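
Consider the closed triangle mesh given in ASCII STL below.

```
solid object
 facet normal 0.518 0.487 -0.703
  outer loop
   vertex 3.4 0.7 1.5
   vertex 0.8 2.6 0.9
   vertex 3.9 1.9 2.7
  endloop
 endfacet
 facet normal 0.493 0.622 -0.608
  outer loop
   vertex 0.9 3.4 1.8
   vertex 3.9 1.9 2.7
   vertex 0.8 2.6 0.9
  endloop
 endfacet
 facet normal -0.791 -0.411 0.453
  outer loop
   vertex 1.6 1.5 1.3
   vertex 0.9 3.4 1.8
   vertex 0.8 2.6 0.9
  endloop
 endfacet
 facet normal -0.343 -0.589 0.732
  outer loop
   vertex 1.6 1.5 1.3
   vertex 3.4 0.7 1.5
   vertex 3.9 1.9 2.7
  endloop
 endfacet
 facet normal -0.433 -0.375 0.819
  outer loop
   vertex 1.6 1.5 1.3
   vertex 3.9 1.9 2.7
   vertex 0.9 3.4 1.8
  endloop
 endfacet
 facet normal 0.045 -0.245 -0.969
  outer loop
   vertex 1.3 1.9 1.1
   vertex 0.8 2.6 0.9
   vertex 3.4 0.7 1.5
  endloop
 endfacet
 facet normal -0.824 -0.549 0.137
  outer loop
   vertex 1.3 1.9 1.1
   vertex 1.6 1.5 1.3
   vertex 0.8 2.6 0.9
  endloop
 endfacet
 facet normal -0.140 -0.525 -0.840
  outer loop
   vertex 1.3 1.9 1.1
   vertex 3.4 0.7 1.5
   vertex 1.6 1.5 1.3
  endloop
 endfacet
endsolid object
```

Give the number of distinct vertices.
6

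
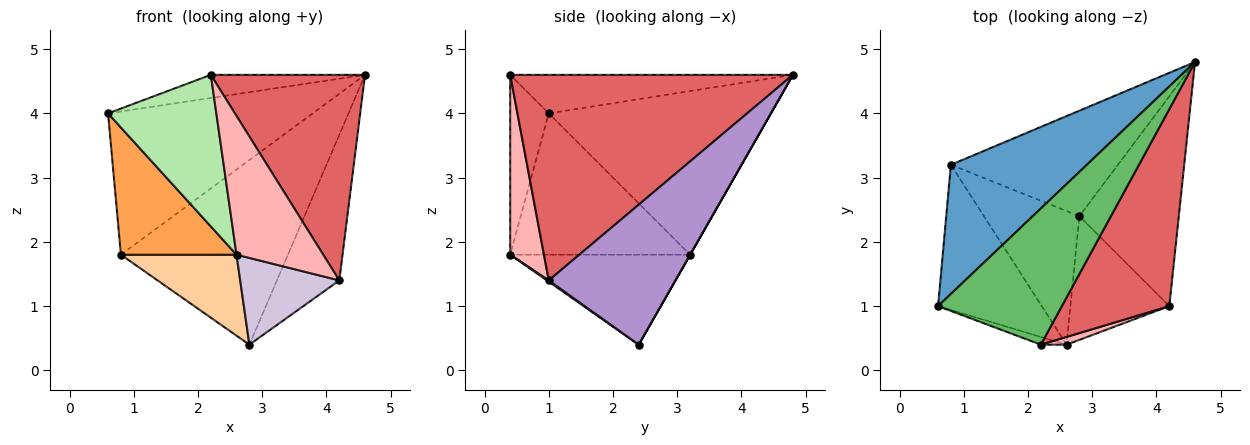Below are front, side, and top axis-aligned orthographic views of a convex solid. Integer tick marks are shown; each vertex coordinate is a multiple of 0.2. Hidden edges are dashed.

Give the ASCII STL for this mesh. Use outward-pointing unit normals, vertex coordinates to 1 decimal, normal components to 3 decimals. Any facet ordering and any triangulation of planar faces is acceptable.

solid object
 facet normal -0.628 0.578 0.521
  outer loop
   vertex 0.8 3.2 1.8
   vertex 0.6 1.0 4.0
   vertex 4.6 4.8 4.6
  endloop
 endfacet
 facet normal 0.000 0.868 -0.496
  outer loop
   vertex 0.8 3.2 1.8
   vertex 4.6 4.8 4.6
   vertex 2.8 2.4 0.4
  endloop
 endfacet
 facet normal -0.716 -0.460 -0.525
  outer loop
   vertex 0.8 3.2 1.8
   vertex 2.6 0.4 1.8
   vertex 0.6 1.0 4.0
  endloop
 endfacet
 facet normal -0.628 -0.403 -0.666
  outer loop
   vertex 0.8 3.2 1.8
   vertex 2.8 2.4 0.4
   vertex 2.6 0.4 1.8
  endloop
 endfacet
 facet normal -0.293 0.160 0.942
  outer loop
   vertex 2.2 0.4 4.6
   vertex 4.6 4.8 4.6
   vertex 0.6 1.0 4.0
  endloop
 endfacet
 facet normal -0.335 -0.941 -0.048
  outer loop
   vertex 2.2 0.4 4.6
   vertex 0.6 1.0 4.0
   vertex 2.6 0.4 1.8
  endloop
 endfacet
 facet normal 0.798 -0.435 0.417
  outer loop
   vertex 4.2 1.0 1.4
   vertex 4.6 4.8 4.6
   vertex 2.2 0.4 4.6
  endloop
 endfacet
 facet normal 0.362 -0.931 0.052
  outer loop
   vertex 4.2 1.0 1.4
   vertex 2.2 0.4 4.6
   vertex 2.6 0.4 1.8
  endloop
 endfacet
 facet normal 0.757 0.373 -0.537
  outer loop
   vertex 4.2 1.0 1.4
   vertex 2.8 2.4 0.4
   vertex 4.6 4.8 4.6
  endloop
 endfacet
 facet normal 0.011 -0.574 -0.819
  outer loop
   vertex 4.2 1.0 1.4
   vertex 2.6 0.4 1.8
   vertex 2.8 2.4 0.4
  endloop
 endfacet
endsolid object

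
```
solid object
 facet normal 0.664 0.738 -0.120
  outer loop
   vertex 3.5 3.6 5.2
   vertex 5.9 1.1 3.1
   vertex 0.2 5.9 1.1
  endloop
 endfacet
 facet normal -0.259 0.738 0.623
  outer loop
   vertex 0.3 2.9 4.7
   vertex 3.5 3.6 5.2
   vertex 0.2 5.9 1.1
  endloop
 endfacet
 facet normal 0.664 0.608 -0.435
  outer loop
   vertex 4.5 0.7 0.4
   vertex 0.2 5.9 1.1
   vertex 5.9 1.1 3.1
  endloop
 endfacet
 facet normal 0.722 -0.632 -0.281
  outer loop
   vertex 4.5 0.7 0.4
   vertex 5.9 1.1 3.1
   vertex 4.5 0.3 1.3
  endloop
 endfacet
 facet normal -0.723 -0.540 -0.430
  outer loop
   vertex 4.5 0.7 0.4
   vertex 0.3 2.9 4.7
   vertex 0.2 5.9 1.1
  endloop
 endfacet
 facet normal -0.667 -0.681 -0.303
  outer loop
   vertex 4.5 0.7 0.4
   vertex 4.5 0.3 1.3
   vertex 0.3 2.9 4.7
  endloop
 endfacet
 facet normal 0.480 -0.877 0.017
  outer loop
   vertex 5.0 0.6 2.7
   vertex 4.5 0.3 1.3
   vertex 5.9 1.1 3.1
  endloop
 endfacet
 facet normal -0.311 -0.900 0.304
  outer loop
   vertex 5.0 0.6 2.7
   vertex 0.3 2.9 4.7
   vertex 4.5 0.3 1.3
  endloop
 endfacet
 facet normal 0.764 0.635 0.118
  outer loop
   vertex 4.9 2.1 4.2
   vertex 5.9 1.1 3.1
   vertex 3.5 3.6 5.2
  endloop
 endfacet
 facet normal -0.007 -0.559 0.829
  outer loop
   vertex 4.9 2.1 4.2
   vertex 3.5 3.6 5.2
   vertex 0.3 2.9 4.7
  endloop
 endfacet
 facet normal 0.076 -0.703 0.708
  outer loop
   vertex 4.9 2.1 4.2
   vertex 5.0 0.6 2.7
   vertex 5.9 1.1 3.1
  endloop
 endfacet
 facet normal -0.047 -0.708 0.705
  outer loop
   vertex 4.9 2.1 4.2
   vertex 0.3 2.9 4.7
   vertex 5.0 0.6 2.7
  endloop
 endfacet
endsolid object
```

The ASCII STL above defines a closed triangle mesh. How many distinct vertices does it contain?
8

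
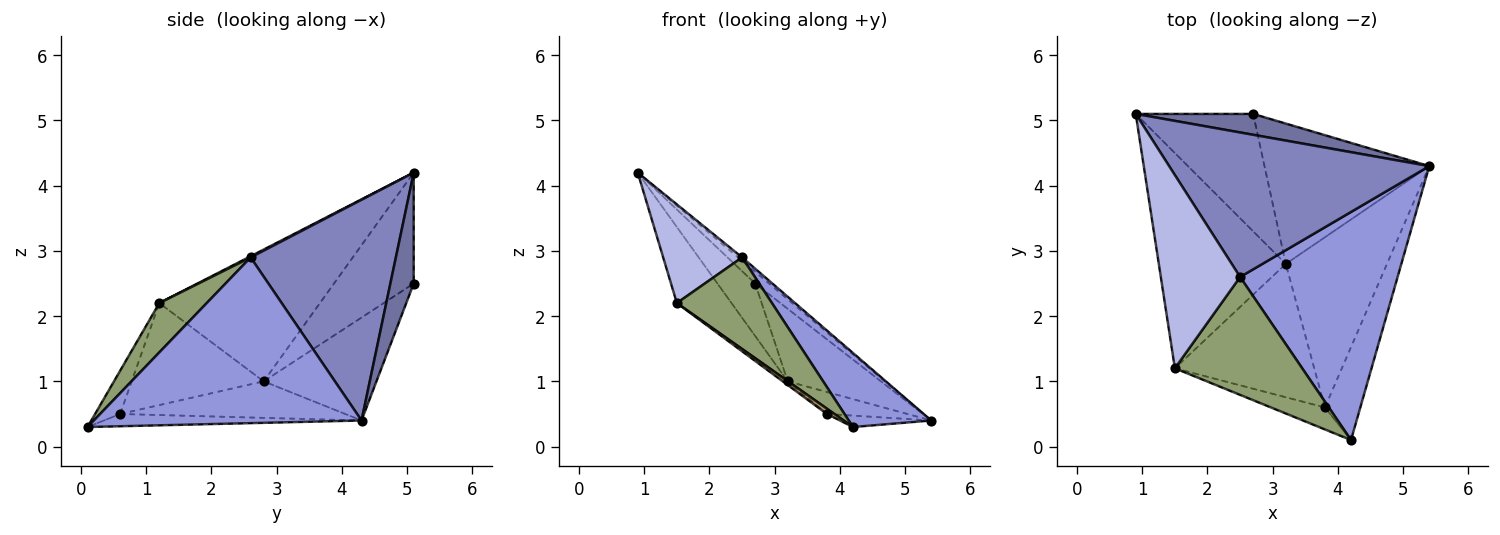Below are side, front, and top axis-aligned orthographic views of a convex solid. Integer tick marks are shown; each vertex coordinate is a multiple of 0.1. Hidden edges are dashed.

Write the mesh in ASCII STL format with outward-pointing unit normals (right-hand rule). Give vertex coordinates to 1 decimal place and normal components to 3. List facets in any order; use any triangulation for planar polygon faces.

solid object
 facet normal 0.636 0.379 0.673
  outer loop
   vertex 2.7 5.1 2.5
   vertex 0.9 5.1 4.2
   vertex 5.4 4.3 0.4
  endloop
 endfacet
 facet normal 0.647 0.018 0.762
  outer loop
   vertex 2.5 2.6 2.9
   vertex 5.4 4.3 0.4
   vertex 0.9 5.1 4.2
  endloop
 endfacet
 facet normal 0.707 -0.218 0.672
  outer loop
   vertex 2.5 2.6 2.9
   vertex 4.2 0.1 0.3
   vertex 5.4 4.3 0.4
  endloop
 endfacet
 facet normal 0.013 -0.455 0.891
  outer loop
   vertex 2.5 2.6 2.9
   vertex 0.9 5.1 4.2
   vertex 1.5 1.2 2.2
  endloop
 endfacet
 facet normal 0.293 -0.587 0.755
  outer loop
   vertex 2.5 2.6 2.9
   vertex 1.5 1.2 2.2
   vertex 4.2 0.1 0.3
  endloop
 endfacet
 facet normal -0.653 0.309 -0.691
  outer loop
   vertex 3.2 2.8 1.0
   vertex 0.9 5.1 4.2
   vertex 2.7 5.1 2.5
  endloop
 endfacet
 facet normal -0.700 0.238 -0.674
  outer loop
   vertex 3.2 2.8 1.0
   vertex 1.5 1.2 2.2
   vertex 0.9 5.1 4.2
  endloop
 endfacet
 facet normal -0.485 0.401 -0.777
  outer loop
   vertex 3.2 2.8 1.0
   vertex 2.7 5.1 2.5
   vertex 5.4 4.3 0.4
  endloop
 endfacet
 facet normal -0.615 -0.185 -0.767
  outer loop
   vertex 3.8 0.6 0.5
   vertex 4.2 0.1 0.3
   vertex 1.5 1.2 2.2
  endloop
 endfacet
 facet normal -0.590 0.022 -0.807
  outer loop
   vertex 3.8 0.6 0.5
   vertex 1.5 1.2 2.2
   vertex 3.2 2.8 1.0
  endloop
 endfacet
 facet normal -0.325 0.115 -0.939
  outer loop
   vertex 3.8 0.6 0.5
   vertex 5.4 4.3 0.4
   vertex 4.2 0.1 0.3
  endloop
 endfacet
 facet normal -0.337 0.120 -0.934
  outer loop
   vertex 3.8 0.6 0.5
   vertex 3.2 2.8 1.0
   vertex 5.4 4.3 0.4
  endloop
 endfacet
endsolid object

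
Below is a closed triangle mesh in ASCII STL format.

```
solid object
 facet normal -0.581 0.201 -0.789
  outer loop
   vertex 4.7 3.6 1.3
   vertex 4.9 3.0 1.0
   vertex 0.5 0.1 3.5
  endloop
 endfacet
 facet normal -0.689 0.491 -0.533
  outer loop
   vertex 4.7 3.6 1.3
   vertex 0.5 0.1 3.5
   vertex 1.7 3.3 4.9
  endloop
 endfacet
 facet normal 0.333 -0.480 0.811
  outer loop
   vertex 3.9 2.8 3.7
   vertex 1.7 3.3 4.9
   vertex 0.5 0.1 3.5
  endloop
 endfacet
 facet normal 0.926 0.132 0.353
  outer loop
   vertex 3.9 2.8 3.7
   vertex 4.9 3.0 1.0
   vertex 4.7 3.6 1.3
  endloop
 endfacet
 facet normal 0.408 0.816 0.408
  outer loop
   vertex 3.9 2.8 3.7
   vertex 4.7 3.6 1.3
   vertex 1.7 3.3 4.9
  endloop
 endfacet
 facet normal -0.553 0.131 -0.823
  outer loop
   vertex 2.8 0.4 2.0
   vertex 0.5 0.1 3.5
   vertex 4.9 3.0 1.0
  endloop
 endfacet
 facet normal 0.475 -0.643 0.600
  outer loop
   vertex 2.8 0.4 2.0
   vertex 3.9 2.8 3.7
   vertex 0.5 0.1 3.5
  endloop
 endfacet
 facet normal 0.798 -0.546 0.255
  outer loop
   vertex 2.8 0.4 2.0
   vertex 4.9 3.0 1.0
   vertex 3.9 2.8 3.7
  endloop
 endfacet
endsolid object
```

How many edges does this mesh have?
12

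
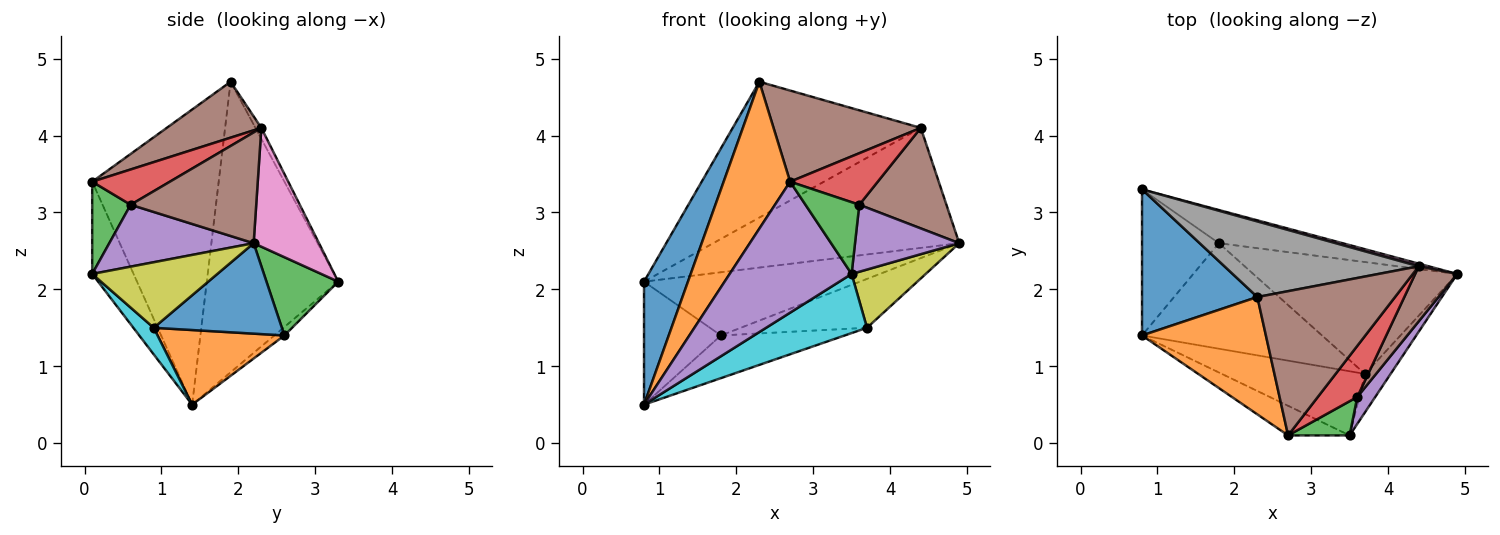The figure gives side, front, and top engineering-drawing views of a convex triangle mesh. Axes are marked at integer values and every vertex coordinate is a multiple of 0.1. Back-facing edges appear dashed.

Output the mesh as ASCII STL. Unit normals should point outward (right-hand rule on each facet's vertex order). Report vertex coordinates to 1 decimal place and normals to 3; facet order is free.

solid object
 facet normal -0.888 -0.297 0.352
  outer loop
   vertex 2.3 1.9 4.7
   vertex 0.8 3.3 2.1
   vertex 0.8 1.4 0.5
  endloop
 endfacet
 facet normal -0.830 -0.436 0.348
  outer loop
   vertex 2.3 1.9 4.7
   vertex 0.8 1.4 0.5
   vertex 2.7 0.1 3.4
  endloop
 endfacet
 facet normal 0.282 0.849 -0.446
  outer loop
   vertex 1.8 2.6 1.4
   vertex 0.8 3.3 2.1
   vertex 4.9 2.2 2.6
  endloop
 endfacet
 facet normal -0.084 0.642 -0.762
  outer loop
   vertex 1.8 2.6 1.4
   vertex 0.8 1.4 0.5
   vertex 0.8 3.3 2.1
  endloop
 endfacet
 facet normal -0.314 -0.926 -0.209
  outer loop
   vertex 3.5 0.1 2.2
   vertex 2.7 0.1 3.4
   vertex 0.8 1.4 0.5
  endloop
 endfacet
 facet normal 0.325 -0.505 0.800
  outer loop
   vertex 4.4 2.3 4.1
   vertex 2.3 1.9 4.7
   vertex 2.7 0.1 3.4
  endloop
 endfacet
 facet normal 0.257 0.966 0.021
  outer loop
   vertex 4.4 2.3 4.1
   vertex 4.9 2.2 2.6
   vertex 0.8 3.3 2.1
  endloop
 endfacet
 facet normal -0.027 0.873 0.486
  outer loop
   vertex 4.4 2.3 4.1
   vertex 0.8 3.3 2.1
   vertex 2.3 1.9 4.7
  endloop
 endfacet
 facet normal 0.816 -0.483 -0.319
  outer loop
   vertex 3.7 0.9 1.5
   vertex 4.9 2.2 2.6
   vertex 3.5 0.1 2.2
  endloop
 endfacet
 facet normal 0.135 -0.671 -0.729
  outer loop
   vertex 3.7 0.9 1.5
   vertex 3.5 0.1 2.2
   vertex 0.8 1.4 0.5
  endloop
 endfacet
 facet normal 0.376 0.371 -0.849
  outer loop
   vertex 3.7 0.9 1.5
   vertex 1.8 2.6 1.4
   vertex 4.9 2.2 2.6
  endloop
 endfacet
 facet normal 0.359 0.350 -0.865
  outer loop
   vertex 3.7 0.9 1.5
   vertex 0.8 1.4 0.5
   vertex 1.8 2.6 1.4
  endloop
 endfacet
 facet normal 0.542 -0.759 0.361
  outer loop
   vertex 3.6 0.6 3.1
   vertex 2.7 0.1 3.4
   vertex 3.5 0.1 2.2
  endloop
 endfacet
 facet normal 0.533 -0.601 0.596
  outer loop
   vertex 3.6 0.6 3.1
   vertex 4.4 2.3 4.1
   vertex 2.7 0.1 3.4
  endloop
 endfacet
 facet normal 0.789 -0.570 0.229
  outer loop
   vertex 3.6 0.6 3.1
   vertex 3.5 0.1 2.2
   vertex 4.9 2.2 2.6
  endloop
 endfacet
 facet normal 0.784 -0.544 0.298
  outer loop
   vertex 3.6 0.6 3.1
   vertex 4.9 2.2 2.6
   vertex 4.4 2.3 4.1
  endloop
 endfacet
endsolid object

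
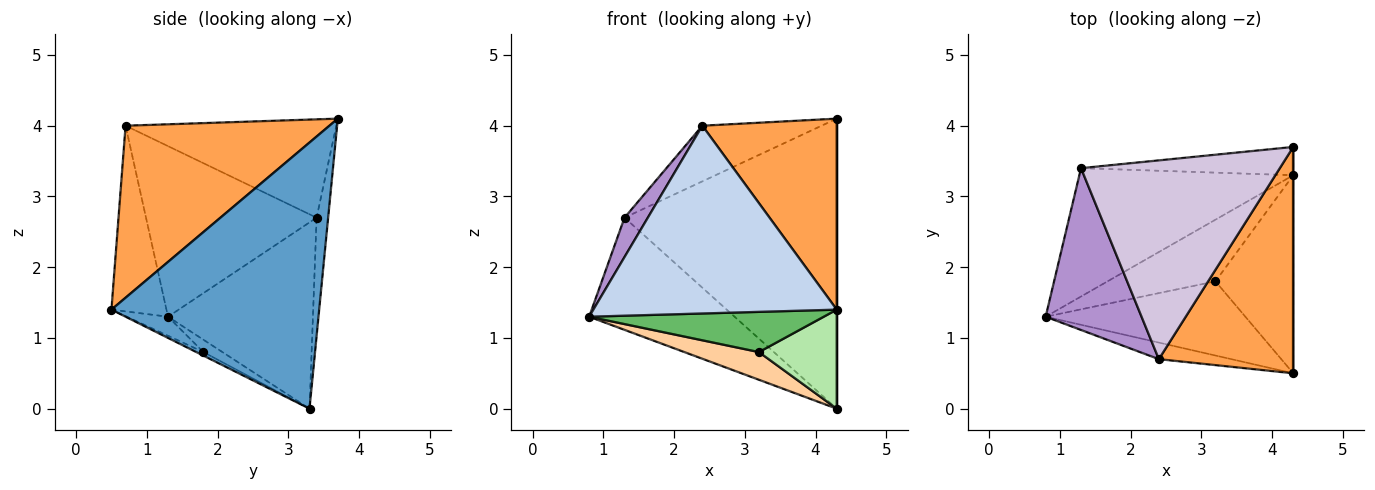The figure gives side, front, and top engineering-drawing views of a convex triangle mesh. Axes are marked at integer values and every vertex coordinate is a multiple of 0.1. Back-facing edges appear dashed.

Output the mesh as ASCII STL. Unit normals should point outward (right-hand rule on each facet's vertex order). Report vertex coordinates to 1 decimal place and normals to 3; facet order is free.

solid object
 facet normal 1.000 0.000 0.000
  outer loop
   vertex 4.3 3.7 4.1
   vertex 4.3 0.5 1.4
   vertex 4.3 3.3 0.0
  endloop
 endfacet
 facet normal -0.220 -0.972 -0.086
  outer loop
   vertex 2.4 0.7 4.0
   vertex 0.8 1.3 1.3
   vertex 4.3 0.5 1.4
  endloop
 endfacet
 facet normal 0.699 -0.461 0.546
  outer loop
   vertex 2.4 0.7 4.0
   vertex 4.3 0.5 1.4
   vertex 4.3 3.7 4.1
  endloop
 endfacet
 facet normal -0.104 -0.408 -0.907
  outer loop
   vertex 3.2 1.8 0.8
   vertex 0.8 1.3 1.3
   vertex 4.3 3.3 0.0
  endloop
 endfacet
 facet normal -0.084 -0.475 -0.876
  outer loop
   vertex 3.2 1.8 0.8
   vertex 4.3 0.5 1.4
   vertex 0.8 1.3 1.3
  endloop
 endfacet
 facet normal -0.041 -0.447 -0.894
  outer loop
   vertex 3.2 1.8 0.8
   vertex 4.3 3.3 0.0
   vertex 4.3 0.5 1.4
  endloop
 endfacet
 facet normal -0.548 0.550 -0.630
  outer loop
   vertex 1.3 3.4 2.7
   vertex 4.3 3.3 0.0
   vertex 0.8 1.3 1.3
  endloop
 endfacet
 facet normal -0.054 0.994 -0.097
  outer loop
   vertex 1.3 3.4 2.7
   vertex 4.3 3.7 4.1
   vertex 4.3 3.3 0.0
  endloop
 endfacet
 facet normal -0.866 -0.118 0.487
  outer loop
   vertex 1.3 3.4 2.7
   vertex 0.8 1.3 1.3
   vertex 2.4 0.7 4.0
  endloop
 endfacet
 facet normal -0.430 0.243 0.869
  outer loop
   vertex 1.3 3.4 2.7
   vertex 2.4 0.7 4.0
   vertex 4.3 3.7 4.1
  endloop
 endfacet
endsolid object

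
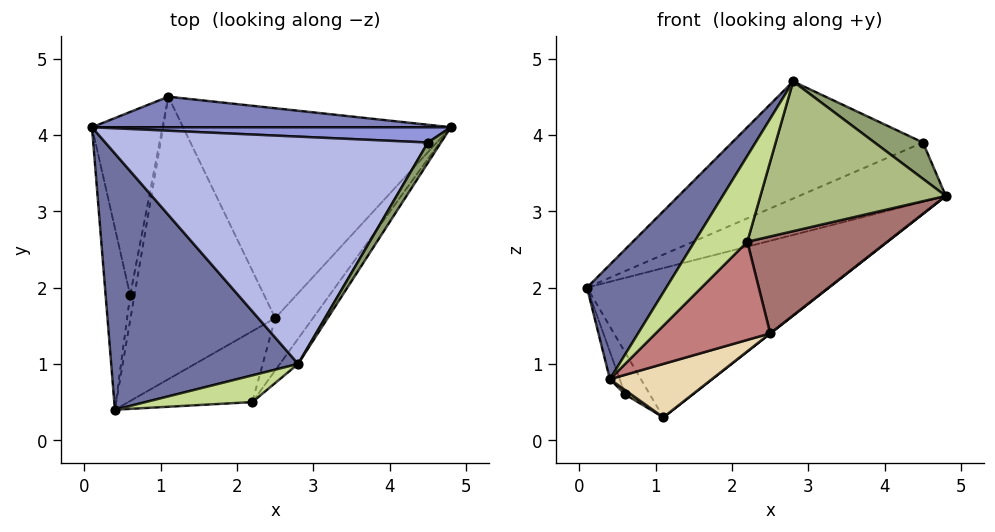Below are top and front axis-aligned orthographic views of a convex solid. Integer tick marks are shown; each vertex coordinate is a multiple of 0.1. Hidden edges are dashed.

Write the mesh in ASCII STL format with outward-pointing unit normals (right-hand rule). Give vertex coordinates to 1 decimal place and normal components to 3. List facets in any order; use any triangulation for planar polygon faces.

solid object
 facet normal -0.810 -0.239 0.535
  outer loop
   vertex 2.8 1.0 4.7
   vertex 0.1 4.1 2.0
   vertex 0.4 0.4 0.8
  endloop
 endfacet
 facet normal -0.051 0.978 0.200
  outer loop
   vertex 1.1 4.5 0.3
   vertex 0.1 4.1 2.0
   vertex 4.8 4.1 3.2
  endloop
 endfacet
 facet normal -0.064 0.966 0.249
  outer loop
   vertex 4.5 3.9 3.9
   vertex 4.8 4.1 3.2
   vertex 0.1 4.1 2.0
  endloop
 endfacet
 facet normal -0.341 0.431 0.836
  outer loop
   vertex 4.5 3.9 3.9
   vertex 0.1 4.1 2.0
   vertex 2.8 1.0 4.7
  endloop
 endfacet
 facet normal 0.864 -0.439 0.245
  outer loop
   vertex 4.5 3.9 3.9
   vertex 2.8 1.0 4.7
   vertex 4.8 4.1 3.2
  endloop
 endfacet
 facet normal 0.814 -0.572 -0.096
  outer loop
   vertex 2.2 0.5 2.6
   vertex 4.8 4.1 3.2
   vertex 2.8 1.0 4.7
  endloop
 endfacet
 facet normal -0.237 -0.928 0.289
  outer loop
   vertex 2.2 0.5 2.6
   vertex 2.8 1.0 4.7
   vertex 0.4 0.4 0.8
  endloop
 endfacet
 facet normal -0.904 0.064 -0.423
  outer loop
   vertex 0.6 1.9 0.6
   vertex 0.4 0.4 0.8
   vertex 0.1 4.1 2.0
  endloop
 endfacet
 facet normal -0.868 0.111 -0.484
  outer loop
   vertex 0.6 1.9 0.6
   vertex 0.1 4.1 2.0
   vertex 1.1 4.5 0.3
  endloop
 endfacet
 facet normal 0.287 -0.164 -0.944
  outer loop
   vertex 0.6 1.9 0.6
   vertex 1.1 4.5 0.3
   vertex 0.4 0.4 0.8
  endloop
 endfacet
 facet normal 0.617 -0.001 -0.787
  outer loop
   vertex 2.5 1.6 1.4
   vertex 1.1 4.5 0.3
   vertex 4.8 4.1 3.2
  endloop
 endfacet
 facet normal 0.361 -0.173 -0.916
  outer loop
   vertex 2.5 1.6 1.4
   vertex 0.4 0.4 0.8
   vertex 1.1 4.5 0.3
  endloop
 endfacet
 facet normal 0.799 -0.529 -0.286
  outer loop
   vertex 2.5 1.6 1.4
   vertex 4.8 4.1 3.2
   vertex 2.2 0.5 2.6
  endloop
 endfacet
 facet normal 0.533 -0.686 -0.495
  outer loop
   vertex 2.5 1.6 1.4
   vertex 2.2 0.5 2.6
   vertex 0.4 0.4 0.8
  endloop
 endfacet
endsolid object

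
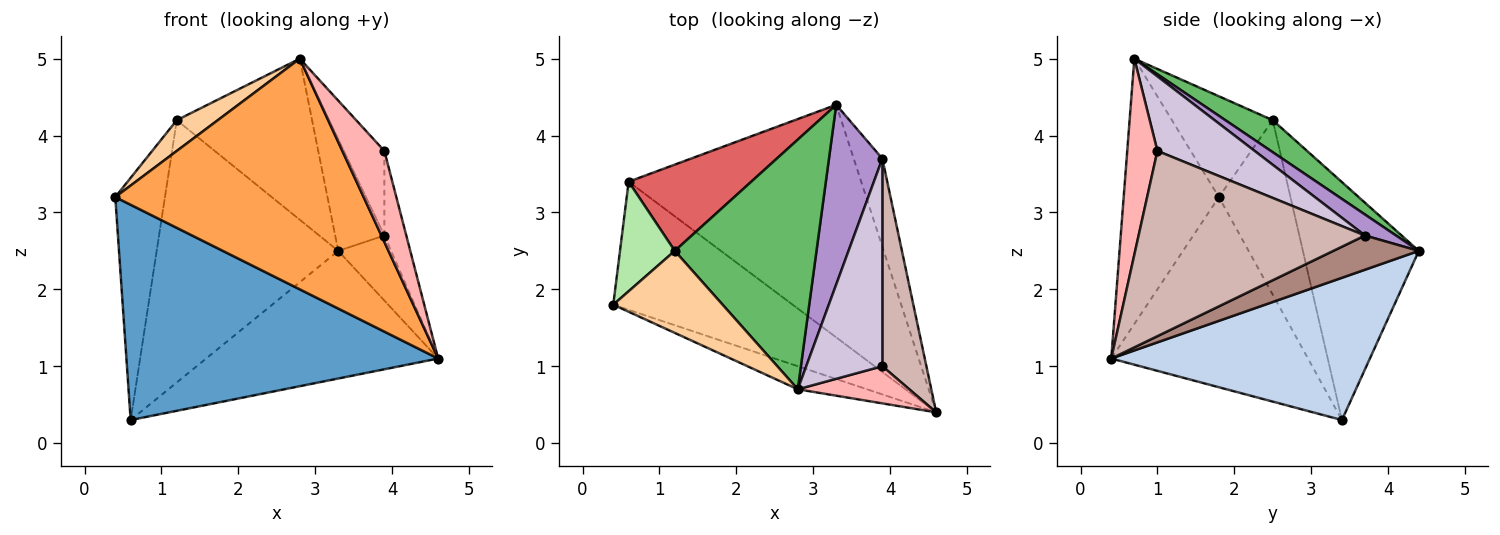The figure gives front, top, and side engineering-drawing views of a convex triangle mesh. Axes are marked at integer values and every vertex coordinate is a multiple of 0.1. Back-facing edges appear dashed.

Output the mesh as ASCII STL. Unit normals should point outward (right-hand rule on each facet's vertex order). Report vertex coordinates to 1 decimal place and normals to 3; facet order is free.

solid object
 facet normal -0.477 -0.755 -0.450
  outer loop
   vertex 0.6 3.4 0.3
   vertex 4.6 0.4 1.1
   vertex 0.4 1.8 3.2
  endloop
 endfacet
 facet normal 0.473 0.424 -0.773
  outer loop
   vertex 0.6 3.4 0.3
   vertex 3.3 4.4 2.5
   vertex 4.6 0.4 1.1
  endloop
 endfacet
 facet normal -0.356 -0.930 -0.093
  outer loop
   vertex 2.8 0.7 5.0
   vertex 0.4 1.8 3.2
   vertex 4.6 0.4 1.1
  endloop
 endfacet
 facet normal -0.653 -0.266 0.709
  outer loop
   vertex 1.2 2.5 4.2
   vertex 0.4 1.8 3.2
   vertex 2.8 0.7 5.0
  endloop
 endfacet
 facet normal 0.186 0.533 0.826
  outer loop
   vertex 1.2 2.5 4.2
   vertex 2.8 0.7 5.0
   vertex 3.3 4.4 2.5
  endloop
 endfacet
 facet normal -0.795 0.552 0.250
  outer loop
   vertex 1.2 2.5 4.2
   vertex 0.6 3.4 0.3
   vertex 0.4 1.8 3.2
  endloop
 endfacet
 facet normal -0.519 0.812 0.267
  outer loop
   vertex 1.2 2.5 4.2
   vertex 3.3 4.4 2.5
   vertex 0.6 3.4 0.3
  endloop
 endfacet
 facet normal 0.554 -0.771 0.315
  outer loop
   vertex 3.9 1.0 3.8
   vertex 2.8 0.7 5.0
   vertex 4.6 0.4 1.1
  endloop
 endfacet
 facet normal 0.316 0.501 0.805
  outer loop
   vertex 3.9 3.7 2.7
   vertex 3.3 4.4 2.5
   vertex 2.8 0.7 5.0
  endloop
 endfacet
 facet normal 0.672 0.279 0.686
  outer loop
   vertex 3.9 3.7 2.7
   vertex 2.8 0.7 5.0
   vertex 3.9 1.0 3.8
  endloop
 endfacet
 facet normal 0.693 0.428 -0.580
  outer loop
   vertex 3.9 3.7 2.7
   vertex 4.6 0.4 1.1
   vertex 3.3 4.4 2.5
  endloop
 endfacet
 facet normal 0.969 0.094 0.230
  outer loop
   vertex 3.9 3.7 2.7
   vertex 3.9 1.0 3.8
   vertex 4.6 0.4 1.1
  endloop
 endfacet
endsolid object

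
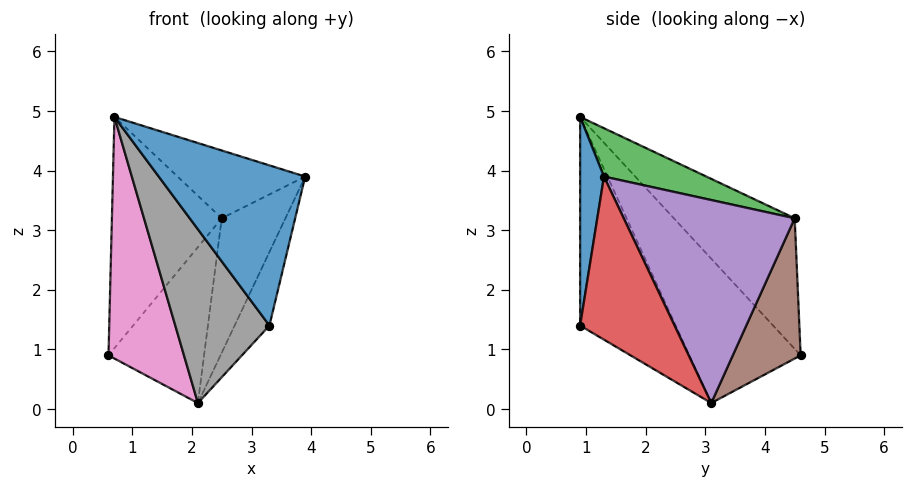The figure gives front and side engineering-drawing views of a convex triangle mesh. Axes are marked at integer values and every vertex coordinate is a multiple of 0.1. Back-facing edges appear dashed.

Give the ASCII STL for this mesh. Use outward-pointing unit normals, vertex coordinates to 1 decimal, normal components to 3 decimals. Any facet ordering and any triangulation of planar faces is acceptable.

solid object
 facet normal 0.160 -0.980 0.119
  outer loop
   vertex 3.3 0.9 1.4
   vertex 3.9 1.3 3.9
   vertex 0.7 0.9 4.9
  endloop
 endfacet
 facet normal -0.623 0.566 0.539
  outer loop
   vertex 2.5 4.5 3.2
   vertex 0.6 4.6 0.9
   vertex 0.7 0.9 4.9
  endloop
 endfacet
 facet normal 0.248 0.309 0.918
  outer loop
   vertex 2.5 4.5 3.2
   vertex 0.7 0.9 4.9
   vertex 3.9 1.3 3.9
  endloop
 endfacet
 facet normal 0.903 0.333 -0.270
  outer loop
   vertex 2.1 3.1 0.1
   vertex 3.9 1.3 3.9
   vertex 3.3 0.9 1.4
  endloop
 endfacet
 facet normal 0.903 0.336 -0.268
  outer loop
   vertex 2.1 3.1 0.1
   vertex 2.5 4.5 3.2
   vertex 3.9 1.3 3.9
  endloop
 endfacet
 facet normal 0.529 0.745 -0.405
  outer loop
   vertex 2.1 3.1 0.1
   vertex 0.6 4.6 0.9
   vertex 2.5 4.5 3.2
  endloop
 endfacet
 facet normal -0.741 -0.502 -0.446
  outer loop
   vertex 2.1 3.1 0.1
   vertex 0.7 0.9 4.9
   vertex 0.6 4.6 0.9
  endloop
 endfacet
 facet normal -0.630 -0.620 -0.468
  outer loop
   vertex 2.1 3.1 0.1
   vertex 3.3 0.9 1.4
   vertex 0.7 0.9 4.9
  endloop
 endfacet
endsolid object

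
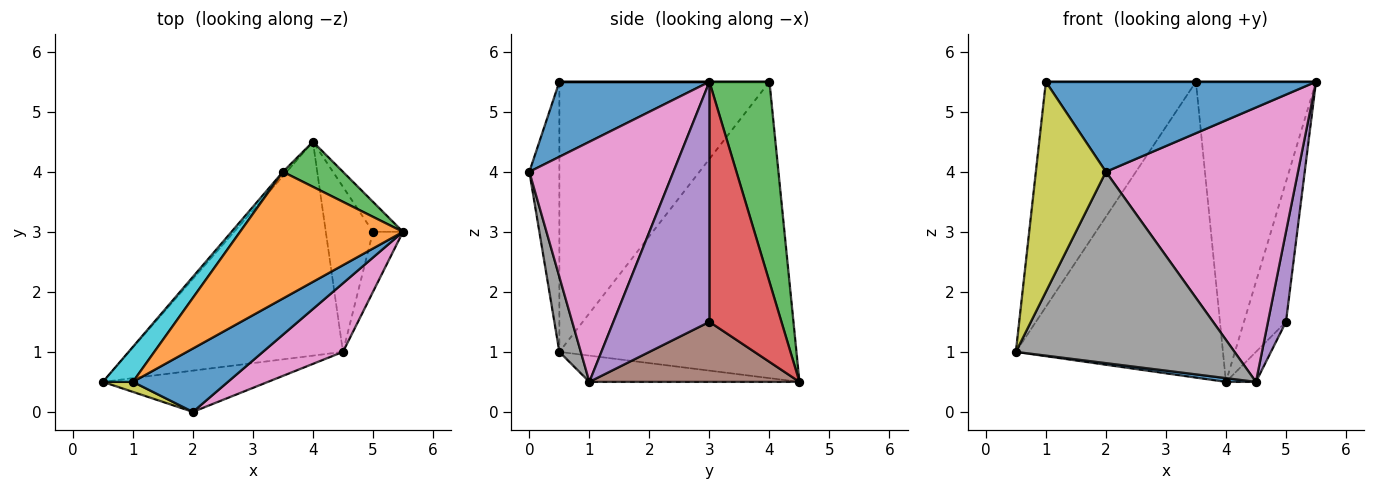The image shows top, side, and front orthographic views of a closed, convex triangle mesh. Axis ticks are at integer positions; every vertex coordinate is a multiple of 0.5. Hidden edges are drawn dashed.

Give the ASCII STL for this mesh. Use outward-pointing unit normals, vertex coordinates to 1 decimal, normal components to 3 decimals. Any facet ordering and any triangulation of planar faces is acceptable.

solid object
 facet normal -0.122 -0.017 -0.992
  outer loop
   vertex 4.5 1.0 0.5
   vertex 0.5 0.5 1.0
   vertex 4.0 4.5 0.5
  endloop
 endfacet
 facet normal -0.753 0.658 -0.010
  outer loop
   vertex 3.5 4.0 5.5
   vertex 4.0 4.5 0.5
   vertex 0.5 0.5 1.0
  endloop
 endfacet
 facet normal 0.443 0.886 0.133
  outer loop
   vertex 3.5 4.0 5.5
   vertex 5.5 3.0 5.5
   vertex 4.0 4.5 0.5
  endloop
 endfacet
 facet normal 0.859 0.501 -0.107
  outer loop
   vertex 5.0 3.0 1.5
   vertex 4.0 4.5 0.5
   vertex 5.5 3.0 5.5
  endloop
 endfacet
 facet normal 0.976 -0.183 -0.122
  outer loop
   vertex 5.0 3.0 1.5
   vertex 5.5 3.0 5.5
   vertex 4.5 1.0 0.5
  endloop
 endfacet
 facet normal 0.781 0.112 -0.614
  outer loop
   vertex 5.0 3.0 1.5
   vertex 4.5 1.0 0.5
   vertex 4.0 4.5 0.5
  endloop
 endfacet
 facet normal 0.588 -0.784 0.196
  outer loop
   vertex 2.0 0.0 4.0
   vertex 4.5 1.0 0.5
   vertex 5.5 3.0 5.5
  endloop
 endfacet
 facet normal 0.095 -0.973 -0.210
  outer loop
   vertex 2.0 0.0 4.0
   vertex 0.5 0.5 1.0
   vertex 4.5 1.0 0.5
  endloop
 endfacet
 facet normal -0.394 -0.918 0.044
  outer loop
   vertex 1.0 0.5 5.5
   vertex 0.5 0.5 1.0
   vertex 2.0 0.0 4.0
  endloop
 endfacet
 facet normal -0.810 0.579 0.090
  outer loop
   vertex 1.0 0.5 5.5
   vertex 3.5 4.0 5.5
   vertex 0.5 0.5 1.0
  endloop
 endfacet
 facet normal 0.414 -0.745 0.524
  outer loop
   vertex 1.0 0.5 5.5
   vertex 2.0 0.0 4.0
   vertex 5.5 3.0 5.5
  endloop
 endfacet
 facet normal 0.000 0.000 1.000
  outer loop
   vertex 1.0 0.5 5.5
   vertex 5.5 3.0 5.5
   vertex 3.5 4.0 5.5
  endloop
 endfacet
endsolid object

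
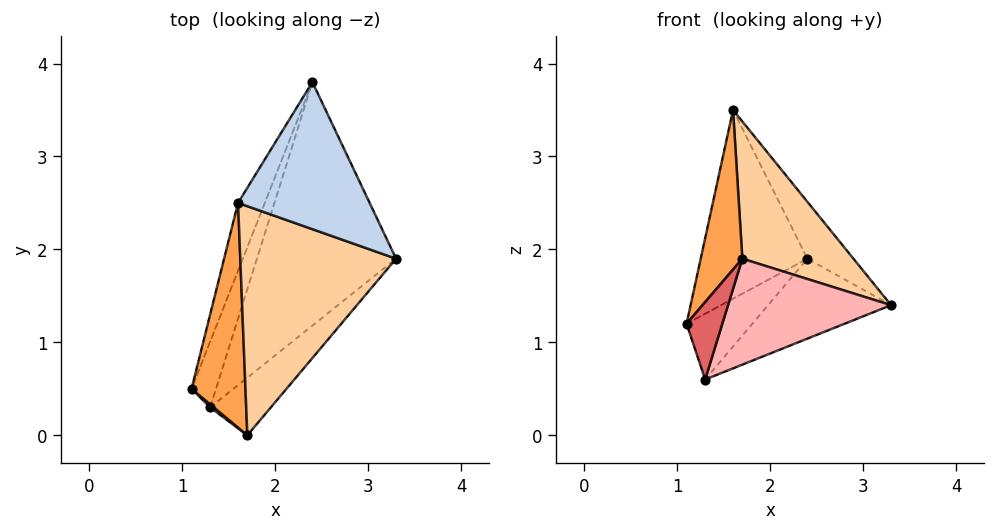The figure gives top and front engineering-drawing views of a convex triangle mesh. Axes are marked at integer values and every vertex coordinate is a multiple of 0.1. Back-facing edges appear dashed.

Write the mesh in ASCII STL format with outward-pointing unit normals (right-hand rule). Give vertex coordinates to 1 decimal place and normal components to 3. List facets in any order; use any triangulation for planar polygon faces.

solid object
 facet normal -0.911 0.388 -0.140
  outer loop
   vertex 1.6 2.5 3.5
   vertex 2.4 3.8 1.9
   vertex 1.1 0.5 1.2
  endloop
 endfacet
 facet normal 0.788 0.222 0.574
  outer loop
   vertex 1.6 2.5 3.5
   vertex 3.3 1.9 1.4
   vertex 2.4 3.8 1.9
  endloop
 endfacet
 facet normal -0.820 -0.331 0.466
  outer loop
   vertex 1.7 0.0 1.9
   vertex 1.6 2.5 3.5
   vertex 1.1 0.5 1.2
  endloop
 endfacet
 facet normal 0.660 -0.386 0.645
  outer loop
   vertex 1.7 0.0 1.9
   vertex 3.3 1.9 1.4
   vertex 1.6 2.5 3.5
  endloop
 endfacet
 facet normal -0.816 0.408 -0.408
  outer loop
   vertex 1.3 0.3 0.6
   vertex 1.1 0.5 1.2
   vertex 2.4 3.8 1.9
  endloop
 endfacet
 facet normal 0.129 0.309 -0.942
  outer loop
   vertex 1.3 0.3 0.6
   vertex 2.4 3.8 1.9
   vertex 3.3 1.9 1.4
  endloop
 endfacet
 facet normal -0.660 -0.750 0.030
  outer loop
   vertex 1.3 0.3 0.6
   vertex 1.7 0.0 1.9
   vertex 1.1 0.5 1.2
  endloop
 endfacet
 facet normal 0.666 -0.655 -0.356
  outer loop
   vertex 1.3 0.3 0.6
   vertex 3.3 1.9 1.4
   vertex 1.7 0.0 1.9
  endloop
 endfacet
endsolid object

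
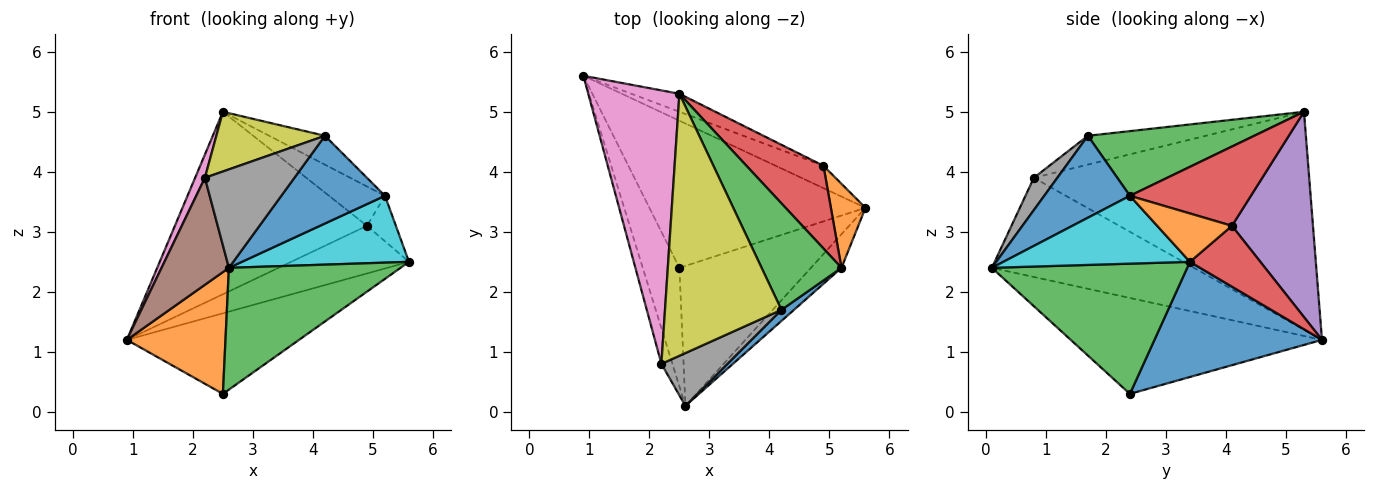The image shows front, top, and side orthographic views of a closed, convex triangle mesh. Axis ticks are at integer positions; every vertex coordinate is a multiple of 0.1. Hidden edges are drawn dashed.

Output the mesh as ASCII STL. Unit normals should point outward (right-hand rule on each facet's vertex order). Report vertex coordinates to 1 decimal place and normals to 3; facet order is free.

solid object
 facet normal 0.423 0.435 -0.795
  outer loop
   vertex 2.5 2.4 0.3
   vertex 0.9 5.6 1.2
   vertex 5.6 3.4 2.5
  endloop
 endfacet
 facet normal -0.877 -0.344 -0.335
  outer loop
   vertex 2.5 2.4 0.3
   vertex 2.6 0.1 2.4
   vertex 0.9 5.6 1.2
  endloop
 endfacet
 facet normal 0.599 -0.526 -0.604
  outer loop
   vertex 2.5 2.4 0.3
   vertex 5.6 3.4 2.5
   vertex 2.6 0.1 2.4
  endloop
 endfacet
 facet normal 0.476 0.796 -0.374
  outer loop
   vertex 4.9 4.1 3.1
   vertex 5.6 3.4 2.5
   vertex 0.9 5.6 1.2
  endloop
 endfacet
 facet normal 0.387 0.918 -0.091
  outer loop
   vertex 4.9 4.1 3.1
   vertex 0.9 5.6 1.2
   vertex 2.5 5.3 5.0
  endloop
 endfacet
 facet normal -0.943 -0.314 -0.105
  outer loop
   vertex 2.2 0.8 3.9
   vertex 0.9 5.6 1.2
   vertex 2.6 0.1 2.4
  endloop
 endfacet
 facet normal -0.922 -0.033 0.386
  outer loop
   vertex 2.2 0.8 3.9
   vertex 2.5 5.3 5.0
   vertex 0.9 5.6 1.2
  endloop
 endfacet
 facet normal 0.225 -0.859 0.461
  outer loop
   vertex 2.2 0.8 3.9
   vertex 2.6 0.1 2.4
   vertex 4.2 1.7 4.6
  endloop
 endfacet
 facet normal -0.235 -0.216 0.948
  outer loop
   vertex 2.2 0.8 3.9
   vertex 4.2 1.7 4.6
   vertex 2.5 5.3 5.0
  endloop
 endfacet
 facet normal 0.706 -0.632 -0.318
  outer loop
   vertex 5.2 2.4 3.6
   vertex 2.6 0.1 2.4
   vertex 5.6 3.4 2.5
  endloop
 endfacet
 facet normal 0.634 -0.767 0.097
  outer loop
   vertex 5.2 2.4 3.6
   vertex 4.2 1.7 4.6
   vertex 2.6 0.1 2.4
  endloop
 endfacet
 facet normal 0.776 0.300 0.555
  outer loop
   vertex 5.2 2.4 3.6
   vertex 5.6 3.4 2.5
   vertex 4.9 4.1 3.1
  endloop
 endfacet
 facet normal 0.616 0.206 0.760
  outer loop
   vertex 5.2 2.4 3.6
   vertex 2.5 5.3 5.0
   vertex 4.2 1.7 4.6
  endloop
 endfacet
 facet normal 0.681 0.315 0.661
  outer loop
   vertex 5.2 2.4 3.6
   vertex 4.9 4.1 3.1
   vertex 2.5 5.3 5.0
  endloop
 endfacet
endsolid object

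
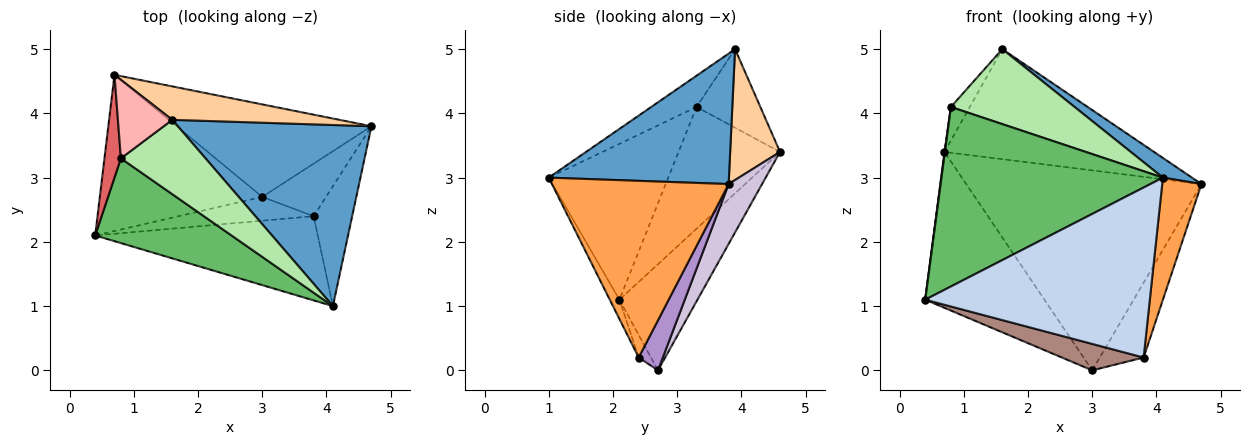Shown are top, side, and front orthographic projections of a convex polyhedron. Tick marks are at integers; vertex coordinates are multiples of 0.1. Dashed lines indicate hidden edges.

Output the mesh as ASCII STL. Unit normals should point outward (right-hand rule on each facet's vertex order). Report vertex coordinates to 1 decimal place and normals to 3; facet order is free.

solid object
 facet normal 0.557 -0.090 0.826
  outer loop
   vertex 1.6 3.9 5.0
   vertex 4.1 1.0 3.0
   vertex 4.7 3.8 2.9
  endloop
 endfacet
 facet normal -0.038 -0.895 -0.444
  outer loop
   vertex 3.8 2.4 0.2
   vertex 4.1 1.0 3.0
   vertex 0.4 2.1 1.1
  endloop
 endfacet
 facet normal 0.955 -0.212 -0.208
  outer loop
   vertex 3.8 2.4 0.2
   vertex 4.7 3.8 2.9
   vertex 4.1 1.0 3.0
  endloop
 endfacet
 facet normal 0.222 0.933 0.283
  outer loop
   vertex 0.7 4.6 3.4
   vertex 1.6 3.9 5.0
   vertex 4.7 3.8 2.9
  endloop
 endfacet
 facet normal -0.439 -0.813 0.384
  outer loop
   vertex 0.8 3.3 4.1
   vertex 0.4 2.1 1.1
   vertex 4.1 1.0 3.0
  endloop
 endfacet
 facet normal -0.252 -0.687 0.682
  outer loop
   vertex 0.8 3.3 4.1
   vertex 4.1 1.0 3.0
   vertex 1.6 3.9 5.0
  endloop
 endfacet
 facet normal -0.991 -0.004 0.134
  outer loop
   vertex 0.8 3.3 4.1
   vertex 0.7 4.6 3.4
   vertex 0.4 2.1 1.1
  endloop
 endfacet
 facet normal -0.799 0.236 0.553
  outer loop
   vertex 0.8 3.3 4.1
   vertex 1.6 3.9 5.0
   vertex 0.7 4.6 3.4
  endloop
 endfacet
 facet normal 0.411 0.746 -0.524
  outer loop
   vertex 3.0 2.7 0.0
   vertex 4.7 3.8 2.9
   vertex 3.8 2.4 0.2
  endloop
 endfacet
 facet normal 0.128 0.900 -0.416
  outer loop
   vertex 3.0 2.7 0.0
   vertex 0.7 4.6 3.4
   vertex 4.7 3.8 2.9
  endloop
 endfacet
 facet normal -0.111 -0.739 -0.665
  outer loop
   vertex 3.0 2.7 0.0
   vertex 3.8 2.4 0.2
   vertex 0.4 2.1 1.1
  endloop
 endfacet
 facet normal -0.420 0.641 -0.642
  outer loop
   vertex 3.0 2.7 0.0
   vertex 0.4 2.1 1.1
   vertex 0.7 4.6 3.4
  endloop
 endfacet
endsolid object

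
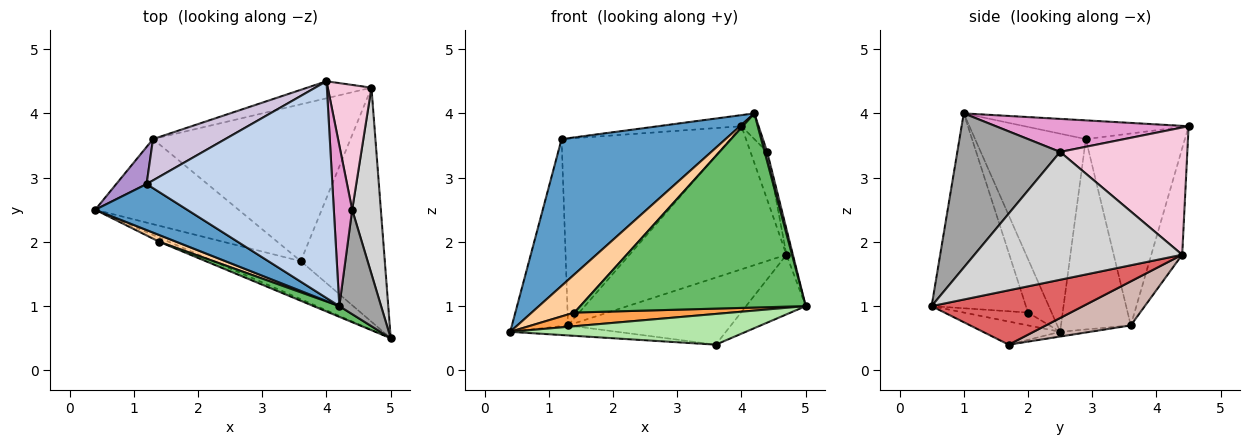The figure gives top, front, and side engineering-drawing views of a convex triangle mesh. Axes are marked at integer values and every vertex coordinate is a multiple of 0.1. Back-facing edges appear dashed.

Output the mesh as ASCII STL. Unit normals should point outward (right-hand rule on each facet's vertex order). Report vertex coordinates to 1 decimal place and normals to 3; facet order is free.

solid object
 facet normal -0.542 -0.802 0.251
  outer loop
   vertex 1.2 2.9 3.6
   vertex 0.4 2.5 0.6
   vertex 4.2 1.0 4.0
  endloop
 endfacet
 facet normal -0.100 0.051 0.994
  outer loop
   vertex 1.2 2.9 3.6
   vertex 4.2 1.0 4.0
   vertex 4.0 4.5 3.8
  endloop
 endfacet
 facet normal -0.364 -0.891 -0.273
  outer loop
   vertex 1.4 2.0 0.9
   vertex 0.4 2.5 0.6
   vertex 5.0 0.5 1.0
  endloop
 endfacet
 facet normal -0.478 -0.865 0.153
  outer loop
   vertex 1.4 2.0 0.9
   vertex 4.2 1.0 4.0
   vertex 0.4 2.5 0.6
  endloop
 endfacet
 facet normal -0.385 -0.921 0.051
  outer loop
   vertex 1.4 2.0 0.9
   vertex 5.0 0.5 1.0
   vertex 4.2 1.0 4.0
  endloop
 endfacet
 facet normal -0.202 -0.616 -0.762
  outer loop
   vertex 3.6 1.7 0.4
   vertex 5.0 0.5 1.0
   vertex 0.4 2.5 0.6
  endloop
 endfacet
 facet normal 0.531 0.209 -0.821
  outer loop
   vertex 3.6 1.7 0.4
   vertex 4.7 4.4 1.8
   vertex 5.0 0.5 1.0
  endloop
 endfacet
 facet normal -0.192 0.975 -0.116
  outer loop
   vertex 1.3 3.6 0.7
   vertex 4.0 4.5 3.8
   vertex 4.7 4.4 1.8
  endloop
 endfacet
 facet normal -0.774 0.622 0.123
  outer loop
   vertex 1.3 3.6 0.7
   vertex 0.4 2.5 0.6
   vertex 1.2 2.9 3.6
  endloop
 endfacet
 facet normal -0.497 0.847 0.187
  outer loop
   vertex 1.3 3.6 0.7
   vertex 1.2 2.9 3.6
   vertex 4.0 4.5 3.8
  endloop
 endfacet
 facet normal -0.033 0.117 -0.993
  outer loop
   vertex 1.3 3.6 0.7
   vertex 3.6 1.7 0.4
   vertex 0.4 2.5 0.6
  endloop
 endfacet
 facet normal 0.201 0.385 -0.901
  outer loop
   vertex 1.3 3.6 0.7
   vertex 4.7 4.4 1.8
   vertex 3.6 1.7 0.4
  endloop
 endfacet
 facet normal 0.872 0.077 0.484
  outer loop
   vertex 4.4 2.5 3.4
   vertex 4.0 4.5 3.8
   vertex 4.2 1.0 4.0
  endloop
 endfacet
 facet normal 0.939 0.123 0.322
  outer loop
   vertex 4.4 2.5 3.4
   vertex 4.7 4.4 1.8
   vertex 4.0 4.5 3.8
  endloop
 endfacet
 facet normal 0.965 -0.024 0.261
  outer loop
   vertex 4.4 2.5 3.4
   vertex 4.2 1.0 4.0
   vertex 5.0 0.5 1.0
  endloop
 endfacet
 facet normal 0.975 0.030 0.219
  outer loop
   vertex 4.4 2.5 3.4
   vertex 5.0 0.5 1.0
   vertex 4.7 4.4 1.8
  endloop
 endfacet
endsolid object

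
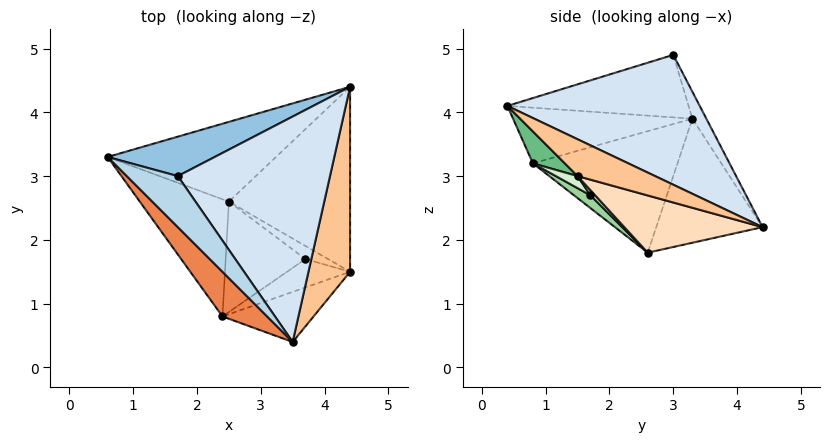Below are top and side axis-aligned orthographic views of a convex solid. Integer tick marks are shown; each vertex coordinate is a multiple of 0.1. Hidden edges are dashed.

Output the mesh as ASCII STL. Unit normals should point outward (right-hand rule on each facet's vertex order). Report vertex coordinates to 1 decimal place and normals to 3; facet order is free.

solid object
 facet normal -0.462 0.627 -0.627
  outer loop
   vertex 2.5 2.6 1.8
   vertex 0.6 3.3 3.9
   vertex 4.4 4.4 2.2
  endloop
 endfacet
 facet normal -0.096 0.920 0.381
  outer loop
   vertex 1.7 3.0 4.9
   vertex 4.4 4.4 2.2
   vertex 0.6 3.3 3.9
  endloop
 endfacet
 facet normal -0.625 -0.590 0.511
  outer loop
   vertex 1.7 3.0 4.9
   vertex 0.6 3.3 3.9
   vertex 3.5 0.4 4.1
  endloop
 endfacet
 facet normal 0.635 0.210 0.744
  outer loop
   vertex 1.7 3.0 4.9
   vertex 3.5 0.4 4.1
   vertex 4.4 4.4 2.2
  endloop
 endfacet
 facet normal -0.628 -0.593 0.504
  outer loop
   vertex 2.4 0.8 3.2
   vertex 3.5 0.4 4.1
   vertex 0.6 3.3 3.9
  endloop
 endfacet
 facet normal -0.745 -0.383 -0.546
  outer loop
   vertex 2.4 0.8 3.2
   vertex 0.6 3.3 3.9
   vertex 2.5 2.6 1.8
  endloop
 endfacet
 facet normal 0.649 0.202 0.733
  outer loop
   vertex 4.4 1.5 3.0
   vertex 4.4 4.4 2.2
   vertex 3.5 0.4 4.1
  endloop
 endfacet
 facet normal 0.414 -0.242 -0.877
  outer loop
   vertex 4.4 1.5 3.0
   vertex 2.5 2.6 1.8
   vertex 4.4 4.4 2.2
  endloop
 endfacet
 facet normal 0.210 -0.772 -0.600
  outer loop
   vertex 4.4 1.5 3.0
   vertex 3.5 0.4 4.1
   vertex 2.4 0.8 3.2
  endloop
 endfacet
 facet normal 0.125 -0.613 -0.780
  outer loop
   vertex 3.7 1.7 2.7
   vertex 2.4 0.8 3.2
   vertex 2.5 2.6 1.8
  endloop
 endfacet
 facet normal 0.186 -0.559 -0.808
  outer loop
   vertex 3.7 1.7 2.7
   vertex 2.5 2.6 1.8
   vertex 4.4 1.5 3.0
  endloop
 endfacet
 facet normal 0.145 -0.633 -0.761
  outer loop
   vertex 3.7 1.7 2.7
   vertex 4.4 1.5 3.0
   vertex 2.4 0.8 3.2
  endloop
 endfacet
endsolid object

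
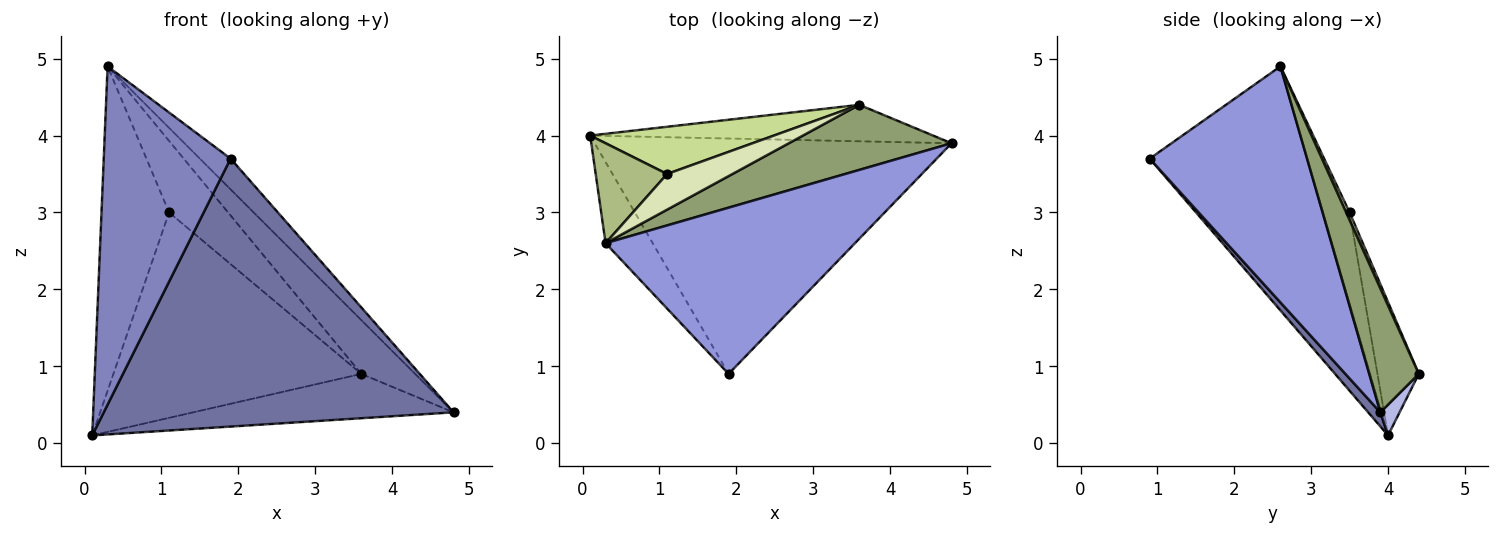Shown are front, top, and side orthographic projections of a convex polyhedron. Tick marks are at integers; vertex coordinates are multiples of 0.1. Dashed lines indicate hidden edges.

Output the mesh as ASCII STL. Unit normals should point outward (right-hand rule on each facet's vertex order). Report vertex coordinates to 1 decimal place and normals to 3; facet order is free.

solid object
 facet normal 0.026 -0.751 -0.660
  outer loop
   vertex 1.9 0.9 3.7
   vertex 0.1 4.0 0.1
   vertex 4.8 3.9 0.4
  endloop
 endfacet
 facet normal -0.770 -0.620 -0.149
  outer loop
   vertex 0.3 2.6 4.9
   vertex 0.1 4.0 0.1
   vertex 1.9 0.9 3.7
  endloop
 endfacet
 facet normal 0.681 0.133 0.720
  outer loop
   vertex 0.3 2.6 4.9
   vertex 1.9 0.9 3.7
   vertex 4.8 3.9 0.4
  endloop
 endfacet
 facet normal 0.057 0.771 -0.634
  outer loop
   vertex 3.6 4.4 0.9
   vertex 4.8 3.9 0.4
   vertex 0.1 4.0 0.1
  endloop
 endfacet
 facet normal 0.506 0.550 0.665
  outer loop
   vertex 3.6 4.4 0.9
   vertex 0.3 2.6 4.9
   vertex 4.8 3.9 0.4
  endloop
 endfacet
 facet normal -0.352 0.895 0.276
  outer loop
   vertex 1.1 3.5 3.0
   vertex 0.1 4.0 0.1
   vertex 0.3 2.6 4.9
  endloop
 endfacet
 facet normal -0.160 0.962 0.221
  outer loop
   vertex 1.1 3.5 3.0
   vertex 3.6 4.4 0.9
   vertex 0.1 4.0 0.1
  endloop
 endfacet
 facet normal 0.052 0.894 0.445
  outer loop
   vertex 1.1 3.5 3.0
   vertex 0.3 2.6 4.9
   vertex 3.6 4.4 0.9
  endloop
 endfacet
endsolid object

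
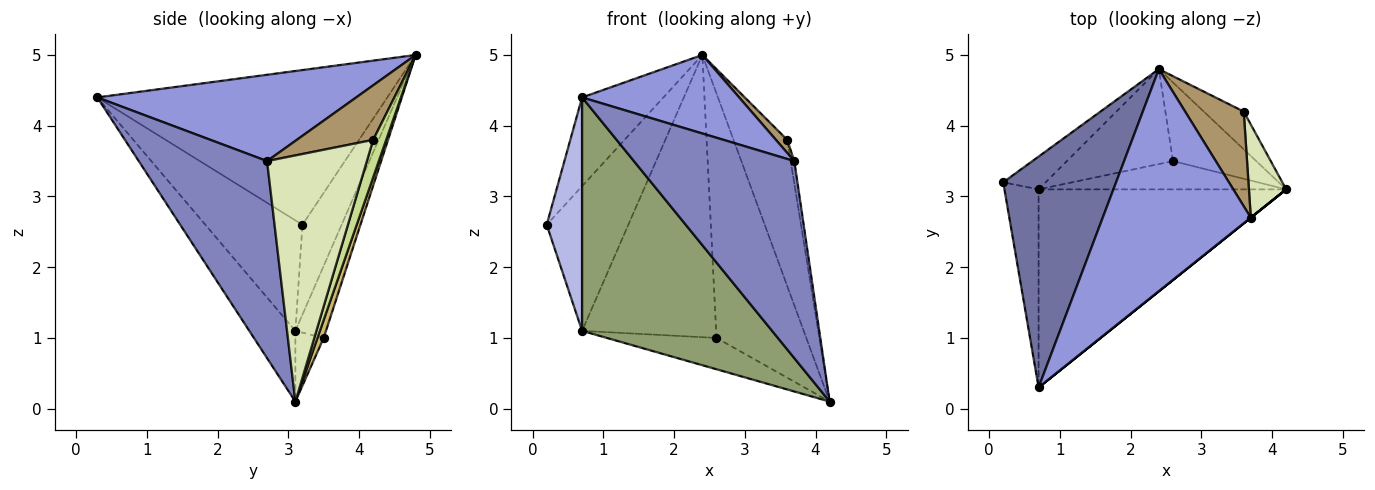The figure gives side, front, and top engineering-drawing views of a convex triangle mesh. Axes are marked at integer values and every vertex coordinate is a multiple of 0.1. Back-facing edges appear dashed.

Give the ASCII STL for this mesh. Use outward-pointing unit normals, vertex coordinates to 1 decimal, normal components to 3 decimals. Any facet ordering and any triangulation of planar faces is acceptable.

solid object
 facet normal -0.788 0.221 0.575
  outer loop
   vertex 2.4 4.8 5.0
   vertex 0.2 3.2 2.6
   vertex 0.7 0.3 4.4
  endloop
 endfacet
 facet normal 0.625 -0.781 0.000
  outer loop
   vertex 3.7 2.7 3.5
   vertex 0.7 0.3 4.4
   vertex 4.2 3.1 0.1
  endloop
 endfacet
 facet normal 0.482 -0.292 0.826
  outer loop
   vertex 3.7 2.7 3.5
   vertex 2.4 4.8 5.0
   vertex 0.7 0.3 4.4
  endloop
 endfacet
 facet normal -0.902 -0.329 -0.279
  outer loop
   vertex 0.7 3.1 1.1
   vertex 0.7 0.3 4.4
   vertex 0.2 3.2 2.6
  endloop
 endfacet
 facet normal -0.182 -0.750 -0.636
  outer loop
   vertex 0.7 3.1 1.1
   vertex 4.2 3.1 0.1
   vertex 0.7 0.3 4.4
  endloop
 endfacet
 facet normal -0.424 0.883 -0.200
  outer loop
   vertex 0.7 3.1 1.1
   vertex 0.2 3.2 2.6
   vertex 2.4 4.8 5.0
  endloop
 endfacet
 facet normal 0.228 0.943 -0.243
  outer loop
   vertex 3.6 4.2 3.8
   vertex 4.2 3.1 0.1
   vertex 2.4 4.8 5.0
  endloop
 endfacet
 facet normal 0.988 0.036 0.150
  outer loop
   vertex 3.6 4.2 3.8
   vertex 3.7 2.7 3.5
   vertex 4.2 3.1 0.1
  endloop
 endfacet
 facet normal 0.678 -0.100 0.728
  outer loop
   vertex 3.6 4.2 3.8
   vertex 2.4 4.8 5.0
   vertex 3.7 2.7 3.5
  endloop
 endfacet
 facet normal 0.066 0.950 -0.305
  outer loop
   vertex 2.6 3.5 1.0
   vertex 2.4 4.8 5.0
   vertex 4.2 3.1 0.1
  endloop
 endfacet
 facet normal -0.188 0.729 -0.658
  outer loop
   vertex 2.6 3.5 1.0
   vertex 4.2 3.1 0.1
   vertex 0.7 3.1 1.1
  endloop
 endfacet
 facet normal -0.211 0.926 -0.312
  outer loop
   vertex 2.6 3.5 1.0
   vertex 0.7 3.1 1.1
   vertex 2.4 4.8 5.0
  endloop
 endfacet
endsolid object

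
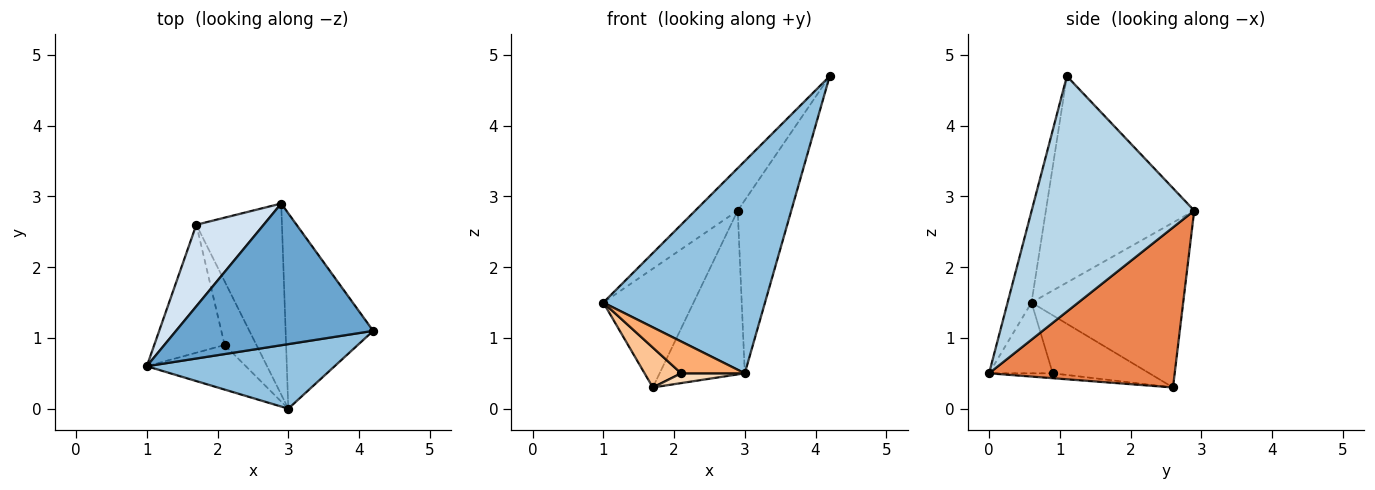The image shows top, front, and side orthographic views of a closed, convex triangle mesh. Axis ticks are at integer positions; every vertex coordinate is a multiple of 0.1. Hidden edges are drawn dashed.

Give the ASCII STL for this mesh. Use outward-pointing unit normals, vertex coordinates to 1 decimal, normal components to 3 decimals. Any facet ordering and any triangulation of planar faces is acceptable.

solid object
 facet normal -0.708 0.203 0.676
  outer loop
   vertex 2.9 2.9 2.8
   vertex 1.0 0.6 1.5
   vertex 4.2 1.1 4.7
  endloop
 endfacet
 facet normal -0.140 -0.947 0.288
  outer loop
   vertex 3.0 0.0 0.5
   vertex 4.2 1.1 4.7
   vertex 1.0 0.6 1.5
  endloop
 endfacet
 facet normal 0.896 0.295 -0.333
  outer loop
   vertex 3.0 0.0 0.5
   vertex 2.9 2.9 2.8
   vertex 4.2 1.1 4.7
  endloop
 endfacet
 facet normal -0.811 0.483 0.331
  outer loop
   vertex 1.7 2.6 0.3
   vertex 1.0 0.6 1.5
   vertex 2.9 2.9 2.8
  endloop
 endfacet
 facet normal 0.817 0.375 -0.437
  outer loop
   vertex 1.7 2.6 0.3
   vertex 2.9 2.9 2.8
   vertex 3.0 0.0 0.5
  endloop
 endfacet
 facet normal -0.503 -0.503 -0.704
  outer loop
   vertex 2.1 0.9 0.5
   vertex 3.0 0.0 0.5
   vertex 1.0 0.6 1.5
  endloop
 endfacet
 facet normal -0.618 -0.234 -0.750
  outer loop
   vertex 2.1 0.9 0.5
   vertex 1.0 0.6 1.5
   vertex 1.7 2.6 0.3
  endloop
 endfacet
 facet normal -0.150 -0.150 -0.977
  outer loop
   vertex 2.1 0.9 0.5
   vertex 1.7 2.6 0.3
   vertex 3.0 0.0 0.5
  endloop
 endfacet
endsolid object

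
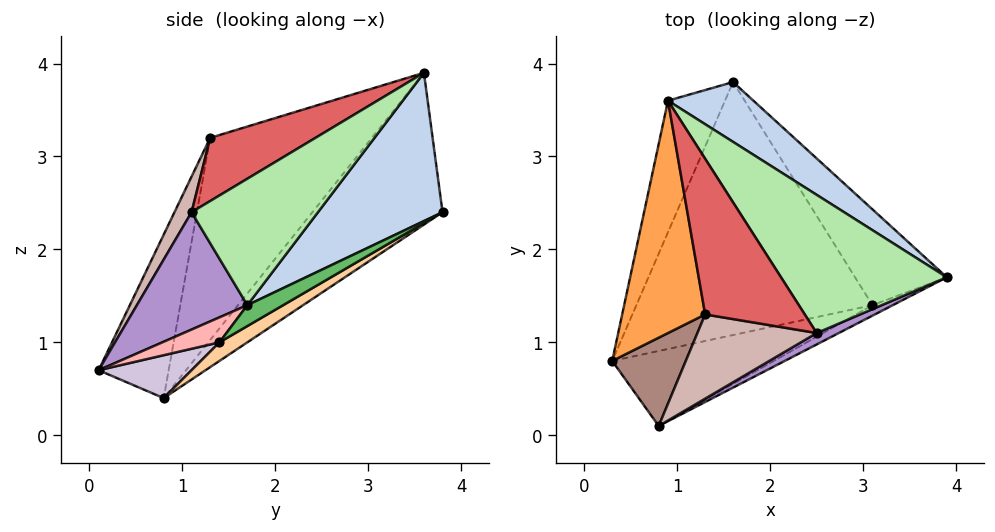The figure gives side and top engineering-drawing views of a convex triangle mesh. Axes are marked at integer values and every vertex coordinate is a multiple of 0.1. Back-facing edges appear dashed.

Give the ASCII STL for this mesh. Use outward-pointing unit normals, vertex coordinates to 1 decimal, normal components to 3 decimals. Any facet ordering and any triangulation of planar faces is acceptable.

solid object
 facet normal -0.788 0.539 -0.296
  outer loop
   vertex 0.9 3.6 3.9
   vertex 1.6 3.8 2.4
   vertex 0.3 0.8 0.4
  endloop
 endfacet
 facet normal 0.706 0.580 0.407
  outer loop
   vertex 0.9 3.6 3.9
   vertex 3.9 1.7 1.4
   vertex 1.6 3.8 2.4
  endloop
 endfacet
 facet normal -0.892 -0.266 0.366
  outer loop
   vertex 1.3 1.3 3.2
   vertex 0.9 3.6 3.9
   vertex 0.3 0.8 0.4
  endloop
 endfacet
 facet normal 0.066 0.533 -0.843
  outer loop
   vertex 3.1 1.4 1.0
   vertex 0.3 0.8 0.4
   vertex 1.6 3.8 2.4
  endloop
 endfacet
 facet normal 0.181 0.578 -0.796
  outer loop
   vertex 3.1 1.4 1.0
   vertex 1.6 3.8 2.4
   vertex 3.9 1.7 1.4
  endloop
 endfacet
 facet normal 0.604 -0.089 0.792
  outer loop
   vertex 2.5 1.1 2.4
   vertex 3.9 1.7 1.4
   vertex 0.9 3.6 3.9
  endloop
 endfacet
 facet normal 0.529 -0.162 0.833
  outer loop
   vertex 2.5 1.1 2.4
   vertex 0.9 3.6 3.9
   vertex 1.3 1.3 3.2
  endloop
 endfacet
 facet normal 0.490 -0.775 -0.399
  outer loop
   vertex 0.8 0.1 0.7
   vertex 3.1 1.4 1.0
   vertex 3.9 1.7 1.4
  endloop
 endfacet
 facet normal 0.442 -0.893 0.083
  outer loop
   vertex 0.8 0.1 0.7
   vertex 3.9 1.7 1.4
   vertex 2.5 1.1 2.4
  endloop
 endfacet
 facet normal 0.250 -0.225 -0.942
  outer loop
   vertex 0.8 0.1 0.7
   vertex 0.3 0.8 0.4
   vertex 3.1 1.4 1.0
  endloop
 endfacet
 facet normal -0.824 -0.429 0.371
  outer loop
   vertex 0.8 0.1 0.7
   vertex 1.3 1.3 3.2
   vertex 0.3 0.8 0.4
  endloop
 endfacet
 facet normal 0.122 -0.904 0.409
  outer loop
   vertex 0.8 0.1 0.7
   vertex 2.5 1.1 2.4
   vertex 1.3 1.3 3.2
  endloop
 endfacet
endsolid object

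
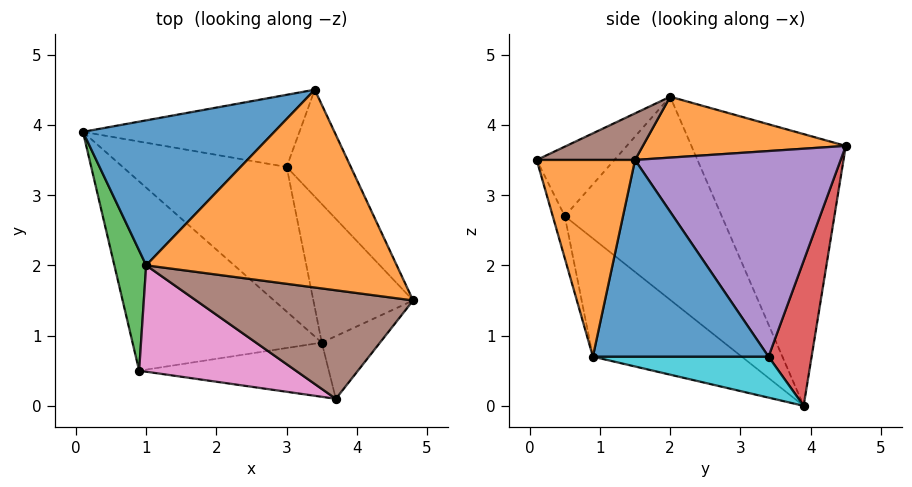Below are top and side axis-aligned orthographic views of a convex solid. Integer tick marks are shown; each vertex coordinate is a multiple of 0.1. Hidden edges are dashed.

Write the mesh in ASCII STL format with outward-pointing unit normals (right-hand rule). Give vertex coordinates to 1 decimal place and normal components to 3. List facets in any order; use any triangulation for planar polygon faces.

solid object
 facet normal -0.594 0.687 0.418
  outer loop
   vertex 1.0 2.0 4.4
   vertex 3.4 4.5 3.7
   vertex 0.1 3.9 0.0
  endloop
 endfacet
 facet normal 0.236 0.045 0.971
  outer loop
   vertex 1.0 2.0 4.4
   vertex 4.8 1.5 3.5
   vertex 3.4 4.5 3.7
  endloop
 endfacet
 facet normal -0.982 -0.109 0.154
  outer loop
   vertex 0.9 0.5 2.7
   vertex 1.0 2.0 4.4
   vertex 0.1 3.9 0.0
  endloop
 endfacet
 facet normal 0.243 0.900 -0.362
  outer loop
   vertex 3.0 3.4 0.7
   vertex 0.1 3.9 0.0
   vertex 3.4 4.5 3.7
  endloop
 endfacet
 facet normal 0.865 0.422 -0.270
  outer loop
   vertex 3.0 3.4 0.7
   vertex 3.4 4.5 3.7
   vertex 4.8 1.5 3.5
  endloop
 endfacet
 facet normal 0.207 -0.163 0.965
  outer loop
   vertex 3.7 0.1 3.5
   vertex 4.8 1.5 3.5
   vertex 1.0 2.0 4.4
  endloop
 endfacet
 facet normal -0.285 -0.710 0.644
  outer loop
   vertex 3.7 0.1 3.5
   vertex 1.0 2.0 4.4
   vertex 0.9 0.5 2.7
  endloop
 endfacet
 facet normal -0.060 -0.961 -0.270
  outer loop
   vertex 3.5 0.9 0.7
   vertex 3.7 0.1 3.5
   vertex 0.9 0.5 2.7
  endloop
 endfacet
 facet normal -0.414 -0.624 -0.663
  outer loop
   vertex 3.5 0.9 0.7
   vertex 0.9 0.5 2.7
   vertex 0.1 3.9 0.0
  endloop
 endfacet
 facet normal 0.242 0.048 -0.969
  outer loop
   vertex 3.5 0.9 0.7
   vertex 0.1 3.9 0.0
   vertex 3.0 3.4 0.7
  endloop
 endfacet
 facet normal 0.878 0.176 -0.445
  outer loop
   vertex 3.5 0.9 0.7
   vertex 3.0 3.4 0.7
   vertex 4.8 1.5 3.5
  endloop
 endfacet
 facet normal 0.766 -0.602 -0.227
  outer loop
   vertex 3.5 0.9 0.7
   vertex 4.8 1.5 3.5
   vertex 3.7 0.1 3.5
  endloop
 endfacet
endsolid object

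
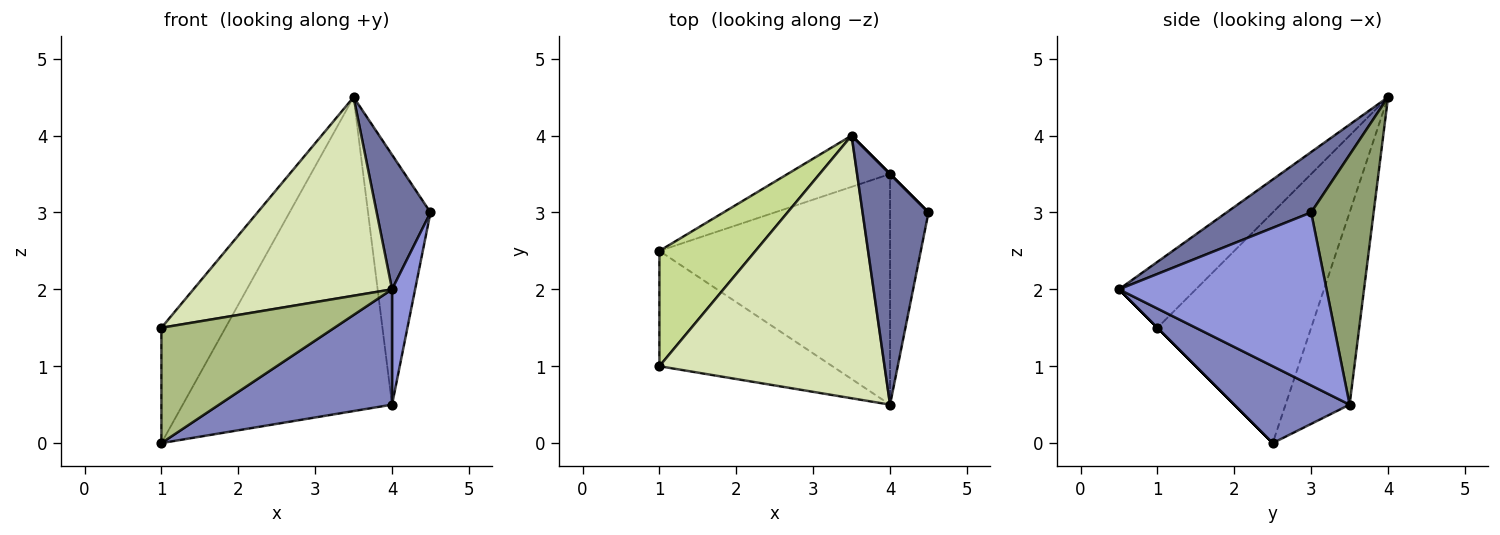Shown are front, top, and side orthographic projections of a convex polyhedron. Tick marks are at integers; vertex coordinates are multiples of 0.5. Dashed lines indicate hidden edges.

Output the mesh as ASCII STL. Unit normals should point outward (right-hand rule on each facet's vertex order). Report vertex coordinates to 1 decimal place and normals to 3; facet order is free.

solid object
 facet normal 0.621 -0.395 0.677
  outer loop
   vertex 3.5 4.0 4.5
   vertex 4.0 0.5 2.0
   vertex 4.5 3.0 3.0
  endloop
 endfacet
 facet normal 0.286 -0.429 -0.857
  outer loop
   vertex 4.0 3.5 0.5
   vertex 4.0 0.5 2.0
   vertex 1.0 2.5 0.0
  endloop
 endfacet
 facet normal 0.970 -0.108 -0.216
  outer loop
   vertex 4.0 3.5 0.5
   vertex 4.5 3.0 3.0
   vertex 4.0 0.5 2.0
  endloop
 endfacet
 facet normal -0.289 0.945 -0.154
  outer loop
   vertex 4.0 3.5 0.5
   vertex 1.0 2.5 0.0
   vertex 3.5 4.0 4.5
  endloop
 endfacet
 facet normal 0.707 0.707 0.000
  outer loop
   vertex 4.0 3.5 0.5
   vertex 3.5 4.0 4.5
   vertex 4.5 3.0 3.0
  endloop
 endfacet
 facet normal 0.000 -0.707 -0.707
  outer loop
   vertex 1.0 1.0 1.5
   vertex 1.0 2.5 0.0
   vertex 4.0 0.5 2.0
  endloop
 endfacet
 facet normal -0.862 0.359 0.359
  outer loop
   vertex 1.0 1.0 1.5
   vertex 3.5 4.0 4.5
   vertex 1.0 2.5 0.0
  endloop
 endfacet
 facet normal -0.227 -0.587 0.777
  outer loop
   vertex 1.0 1.0 1.5
   vertex 4.0 0.5 2.0
   vertex 3.5 4.0 4.5
  endloop
 endfacet
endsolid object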